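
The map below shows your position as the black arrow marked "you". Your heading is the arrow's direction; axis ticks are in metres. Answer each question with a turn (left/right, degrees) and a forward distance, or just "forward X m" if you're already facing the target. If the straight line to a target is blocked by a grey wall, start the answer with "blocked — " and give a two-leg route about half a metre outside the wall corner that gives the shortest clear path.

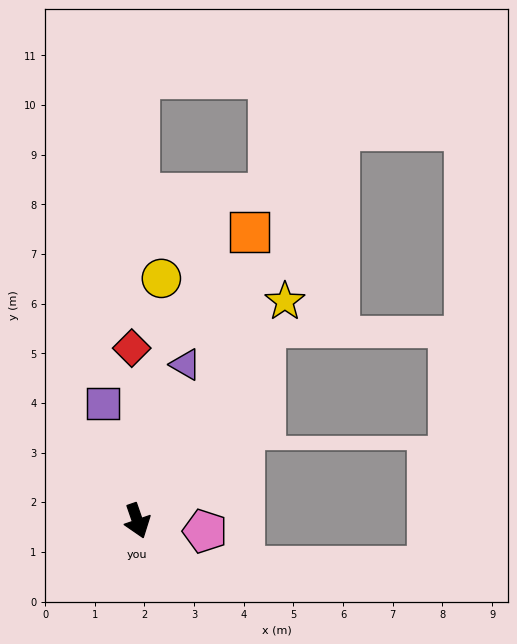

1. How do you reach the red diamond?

turn left 163°, forward 3.5 m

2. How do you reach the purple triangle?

turn left 144°, forward 3.3 m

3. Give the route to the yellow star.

turn left 127°, forward 5.3 m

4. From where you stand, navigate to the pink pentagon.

turn left 62°, forward 1.4 m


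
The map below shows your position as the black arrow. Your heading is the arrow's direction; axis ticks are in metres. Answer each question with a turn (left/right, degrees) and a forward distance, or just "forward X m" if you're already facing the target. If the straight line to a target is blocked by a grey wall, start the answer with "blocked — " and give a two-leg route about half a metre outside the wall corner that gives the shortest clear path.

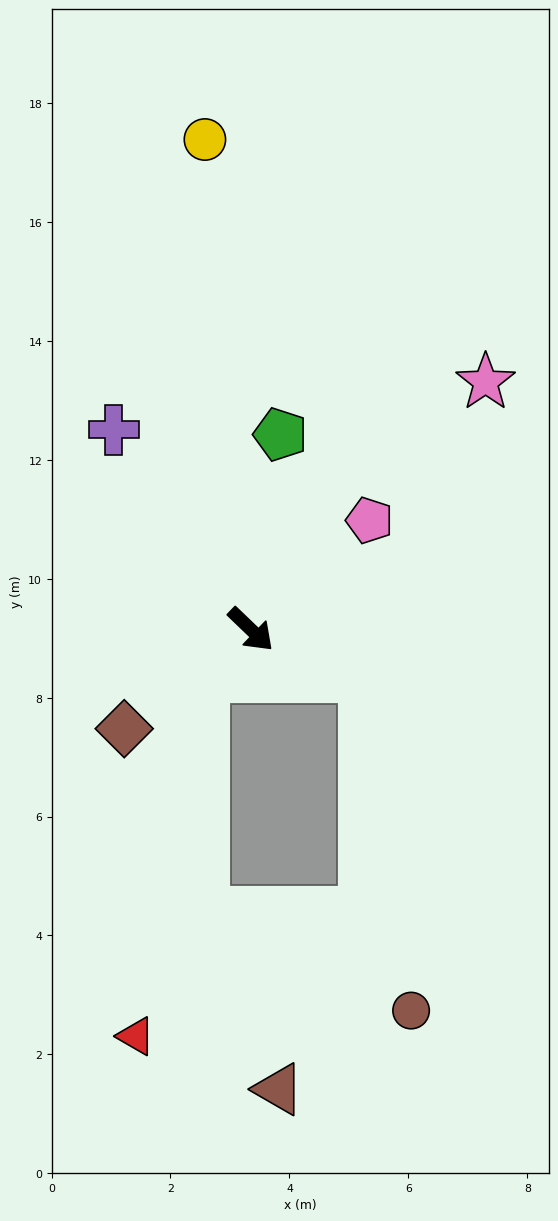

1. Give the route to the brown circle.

blocked — turn left 21°, forward 2.1 m, then turn right 59°, forward 5.7 m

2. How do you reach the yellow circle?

turn left 139°, forward 8.3 m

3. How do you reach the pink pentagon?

turn left 86°, forward 2.7 m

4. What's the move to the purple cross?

turn left 168°, forward 4.1 m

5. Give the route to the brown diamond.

turn right 98°, forward 2.7 m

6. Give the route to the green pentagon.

turn left 125°, forward 3.3 m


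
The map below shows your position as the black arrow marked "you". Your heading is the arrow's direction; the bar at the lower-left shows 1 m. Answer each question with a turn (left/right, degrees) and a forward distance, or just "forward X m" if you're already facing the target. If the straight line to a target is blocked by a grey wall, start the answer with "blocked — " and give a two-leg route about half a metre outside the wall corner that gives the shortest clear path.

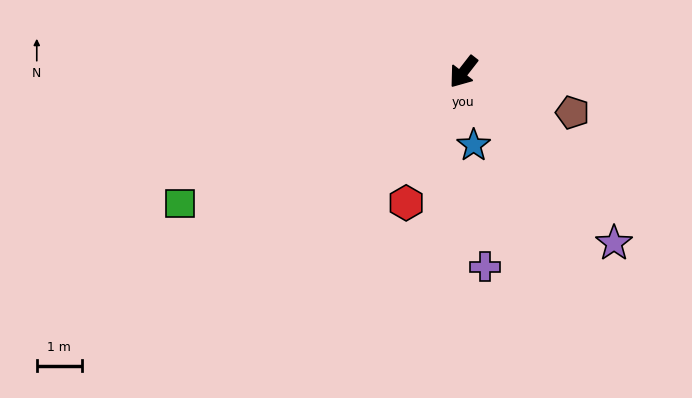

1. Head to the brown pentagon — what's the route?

turn left 108°, forward 2.6 m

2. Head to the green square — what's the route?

turn right 27°, forward 7.0 m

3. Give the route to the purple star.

turn left 79°, forward 5.1 m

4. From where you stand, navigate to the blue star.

turn left 46°, forward 1.7 m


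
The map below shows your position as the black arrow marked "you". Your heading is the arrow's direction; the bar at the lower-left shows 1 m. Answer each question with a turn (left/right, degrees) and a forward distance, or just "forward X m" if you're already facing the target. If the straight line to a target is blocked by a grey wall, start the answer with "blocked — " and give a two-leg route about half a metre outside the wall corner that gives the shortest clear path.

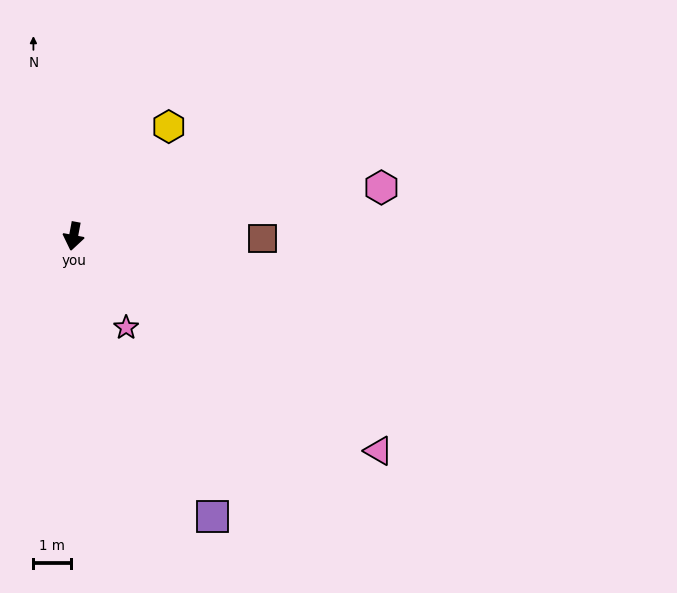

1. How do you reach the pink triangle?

turn left 66°, forward 9.9 m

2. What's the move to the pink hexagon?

turn left 110°, forward 8.3 m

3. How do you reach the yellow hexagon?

turn left 150°, forward 3.9 m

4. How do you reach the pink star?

turn left 41°, forward 2.8 m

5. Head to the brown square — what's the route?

turn left 100°, forward 5.0 m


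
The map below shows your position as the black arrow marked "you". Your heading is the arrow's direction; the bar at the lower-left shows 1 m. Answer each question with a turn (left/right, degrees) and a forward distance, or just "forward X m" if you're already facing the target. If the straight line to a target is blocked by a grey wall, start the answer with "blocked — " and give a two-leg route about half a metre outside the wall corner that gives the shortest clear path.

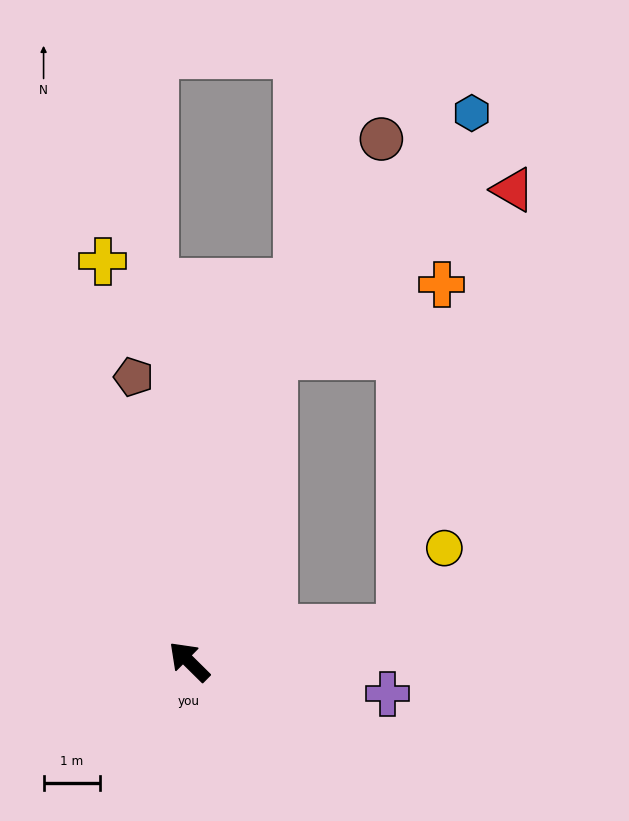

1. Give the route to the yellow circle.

blocked — turn right 126°, forward 3.8 m, then turn left 52°, forward 1.6 m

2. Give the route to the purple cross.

turn right 145°, forward 3.6 m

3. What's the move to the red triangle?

blocked — turn right 61°, forward 5.6 m, then turn right 40°, forward 5.2 m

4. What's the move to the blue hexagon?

blocked — turn right 61°, forward 5.6 m, then turn right 24°, forward 5.5 m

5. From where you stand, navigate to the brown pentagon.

turn right 34°, forward 5.1 m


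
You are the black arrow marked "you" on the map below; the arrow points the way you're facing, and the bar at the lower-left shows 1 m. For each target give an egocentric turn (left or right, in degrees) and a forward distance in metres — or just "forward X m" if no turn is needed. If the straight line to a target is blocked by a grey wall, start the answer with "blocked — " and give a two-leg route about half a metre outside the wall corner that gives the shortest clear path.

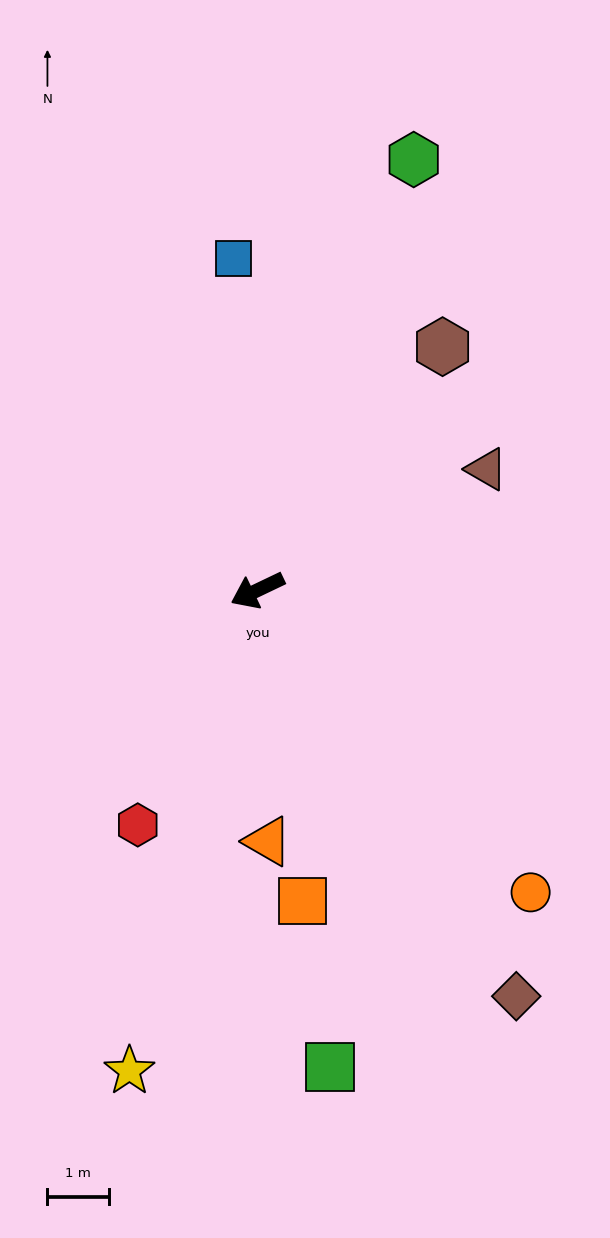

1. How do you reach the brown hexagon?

turn right 153°, forward 5.0 m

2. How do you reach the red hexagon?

turn left 37°, forward 4.3 m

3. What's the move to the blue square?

turn right 111°, forward 5.4 m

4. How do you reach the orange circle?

turn left 107°, forward 6.6 m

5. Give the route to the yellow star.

turn left 50°, forward 8.1 m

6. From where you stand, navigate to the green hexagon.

turn right 135°, forward 7.5 m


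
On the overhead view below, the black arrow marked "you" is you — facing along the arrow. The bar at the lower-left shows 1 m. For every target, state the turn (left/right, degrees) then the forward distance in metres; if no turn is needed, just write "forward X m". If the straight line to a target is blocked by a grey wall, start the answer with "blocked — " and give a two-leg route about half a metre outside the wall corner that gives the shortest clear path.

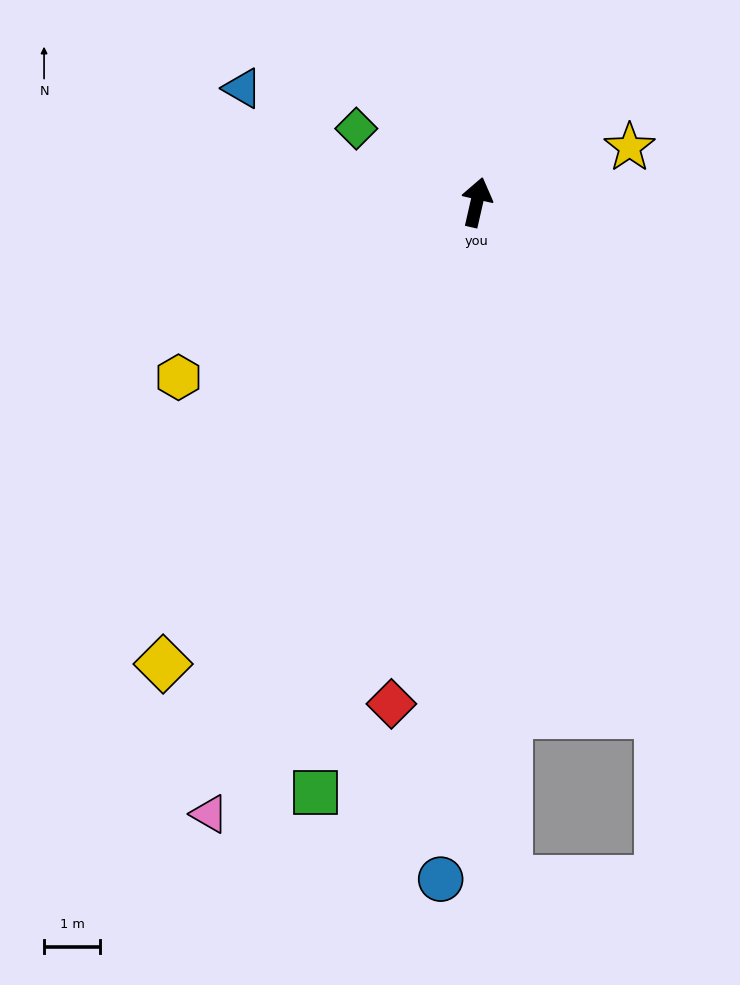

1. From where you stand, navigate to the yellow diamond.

turn left 159°, forward 9.9 m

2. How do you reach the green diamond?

turn left 71°, forward 2.5 m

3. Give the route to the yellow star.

turn right 57°, forward 2.9 m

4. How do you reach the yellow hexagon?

turn left 133°, forward 6.1 m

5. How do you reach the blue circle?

turn right 170°, forward 12.1 m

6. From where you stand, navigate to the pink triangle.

turn left 169°, forward 11.9 m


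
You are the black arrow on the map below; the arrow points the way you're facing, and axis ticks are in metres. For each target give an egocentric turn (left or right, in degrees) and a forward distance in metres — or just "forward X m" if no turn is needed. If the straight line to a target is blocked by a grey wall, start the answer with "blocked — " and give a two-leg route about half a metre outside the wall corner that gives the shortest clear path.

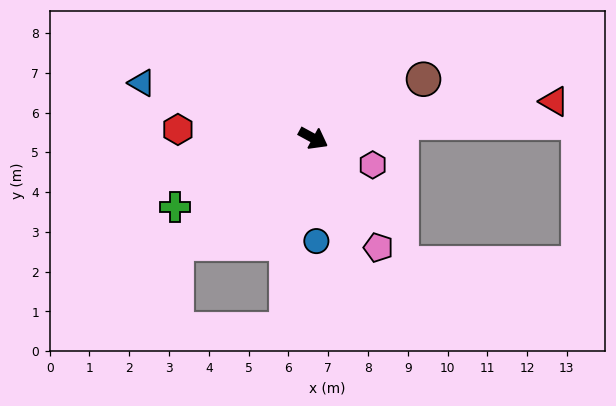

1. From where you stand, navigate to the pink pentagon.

turn right 31°, forward 3.2 m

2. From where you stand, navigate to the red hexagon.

turn right 155°, forward 3.4 m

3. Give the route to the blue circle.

turn right 60°, forward 2.6 m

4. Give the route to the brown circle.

turn left 57°, forward 3.1 m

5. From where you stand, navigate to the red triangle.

turn left 37°, forward 6.1 m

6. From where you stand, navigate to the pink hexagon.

turn left 4°, forward 1.6 m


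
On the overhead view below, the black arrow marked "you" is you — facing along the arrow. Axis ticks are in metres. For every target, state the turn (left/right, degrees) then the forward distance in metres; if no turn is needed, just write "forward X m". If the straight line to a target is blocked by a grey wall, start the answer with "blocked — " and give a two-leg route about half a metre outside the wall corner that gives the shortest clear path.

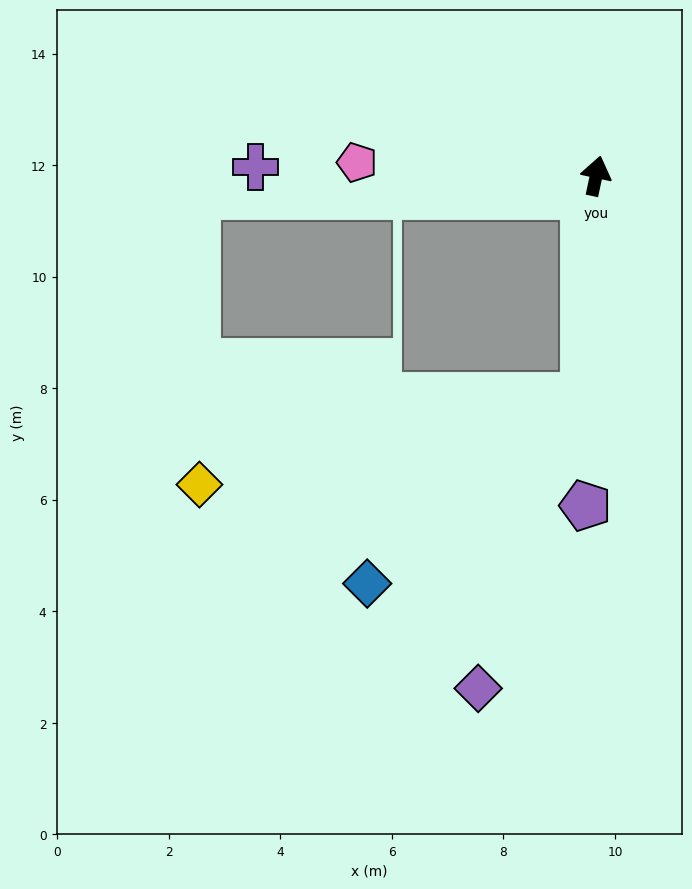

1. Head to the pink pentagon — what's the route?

turn left 99°, forward 4.3 m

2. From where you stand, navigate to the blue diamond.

blocked — turn right 171°, forward 4.0 m, then turn right 46°, forward 5.1 m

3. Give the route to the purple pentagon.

turn right 170°, forward 5.9 m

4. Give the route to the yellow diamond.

blocked — turn right 171°, forward 4.0 m, then turn right 74°, forward 7.1 m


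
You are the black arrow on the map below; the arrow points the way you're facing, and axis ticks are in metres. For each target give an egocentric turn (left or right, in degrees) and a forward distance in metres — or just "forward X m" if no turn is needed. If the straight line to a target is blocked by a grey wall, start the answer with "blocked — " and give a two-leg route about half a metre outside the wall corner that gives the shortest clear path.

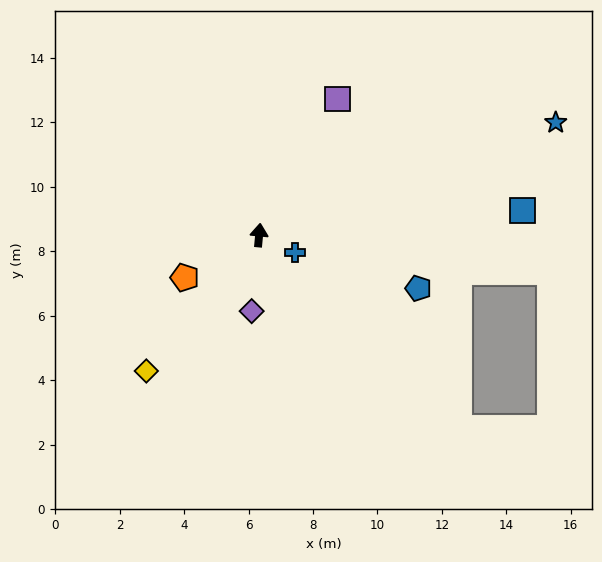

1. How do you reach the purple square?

turn right 25°, forward 4.9 m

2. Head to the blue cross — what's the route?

turn right 111°, forward 1.2 m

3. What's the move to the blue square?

turn right 79°, forward 8.2 m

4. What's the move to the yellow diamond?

turn left 146°, forward 5.5 m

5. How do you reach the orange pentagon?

turn left 125°, forward 2.7 m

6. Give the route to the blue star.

turn right 64°, forward 9.8 m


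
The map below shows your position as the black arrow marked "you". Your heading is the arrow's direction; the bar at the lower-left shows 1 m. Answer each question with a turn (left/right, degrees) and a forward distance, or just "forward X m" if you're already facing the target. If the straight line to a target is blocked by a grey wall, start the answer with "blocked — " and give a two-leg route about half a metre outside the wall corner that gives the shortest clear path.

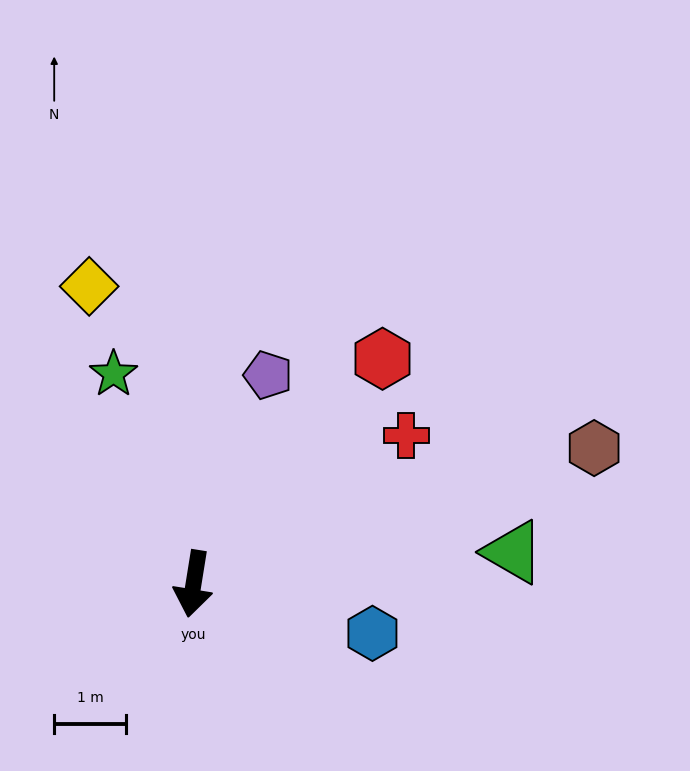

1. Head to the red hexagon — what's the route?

turn left 149°, forward 4.1 m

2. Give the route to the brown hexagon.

turn left 118°, forward 5.9 m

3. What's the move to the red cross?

turn left 134°, forward 3.6 m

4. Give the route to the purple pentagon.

turn left 169°, forward 3.1 m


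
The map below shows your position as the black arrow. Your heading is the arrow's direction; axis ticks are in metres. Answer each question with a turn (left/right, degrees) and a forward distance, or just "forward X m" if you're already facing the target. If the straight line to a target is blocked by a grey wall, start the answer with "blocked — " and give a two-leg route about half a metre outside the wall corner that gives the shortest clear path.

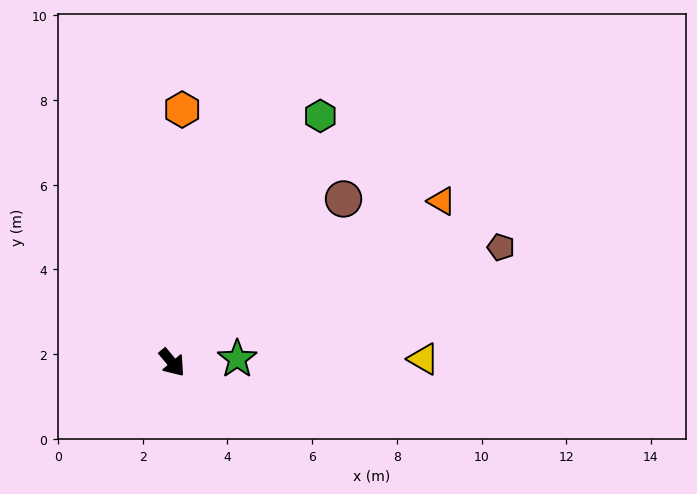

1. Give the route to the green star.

turn left 53°, forward 1.5 m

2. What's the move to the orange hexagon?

turn left 138°, forward 6.0 m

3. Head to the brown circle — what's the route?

turn left 94°, forward 5.6 m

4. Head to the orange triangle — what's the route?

turn left 81°, forward 7.4 m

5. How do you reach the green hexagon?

turn left 109°, forward 6.8 m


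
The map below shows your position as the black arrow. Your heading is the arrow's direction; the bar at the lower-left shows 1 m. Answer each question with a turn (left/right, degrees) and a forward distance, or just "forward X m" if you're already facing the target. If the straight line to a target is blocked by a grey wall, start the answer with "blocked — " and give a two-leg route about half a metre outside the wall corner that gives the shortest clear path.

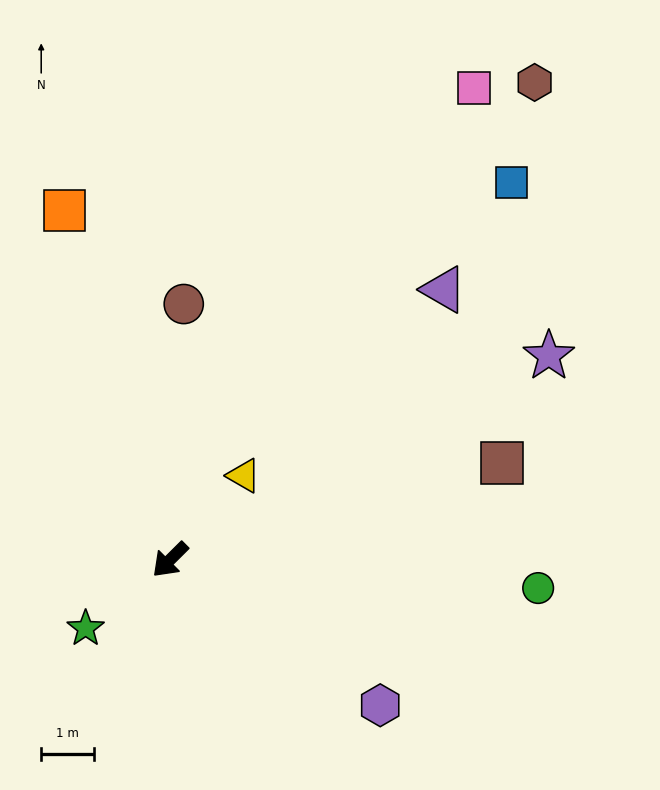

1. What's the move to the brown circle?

turn right 138°, forward 4.8 m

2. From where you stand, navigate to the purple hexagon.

turn left 100°, forward 4.8 m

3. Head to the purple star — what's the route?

turn left 163°, forward 8.1 m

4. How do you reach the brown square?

turn left 151°, forward 6.5 m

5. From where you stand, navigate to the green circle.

turn left 131°, forward 7.0 m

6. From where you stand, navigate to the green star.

turn right 6°, forward 2.1 m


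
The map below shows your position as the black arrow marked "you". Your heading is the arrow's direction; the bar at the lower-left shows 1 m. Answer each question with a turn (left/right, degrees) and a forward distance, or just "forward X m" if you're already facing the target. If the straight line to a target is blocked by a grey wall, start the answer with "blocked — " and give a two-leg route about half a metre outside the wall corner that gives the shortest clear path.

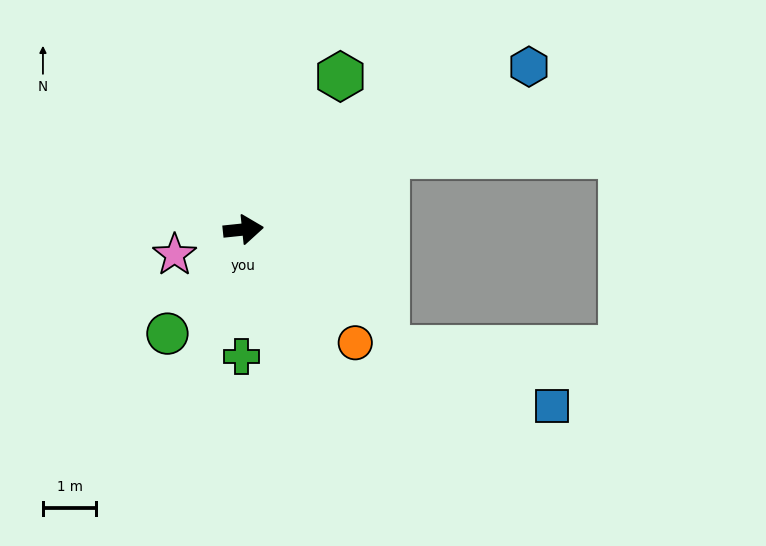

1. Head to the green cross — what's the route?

turn right 97°, forward 2.4 m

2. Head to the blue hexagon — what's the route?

turn left 24°, forward 6.1 m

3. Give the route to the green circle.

turn right 132°, forward 2.4 m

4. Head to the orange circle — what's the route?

turn right 51°, forward 3.0 m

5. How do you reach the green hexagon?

turn left 52°, forward 3.4 m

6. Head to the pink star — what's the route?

turn right 166°, forward 1.4 m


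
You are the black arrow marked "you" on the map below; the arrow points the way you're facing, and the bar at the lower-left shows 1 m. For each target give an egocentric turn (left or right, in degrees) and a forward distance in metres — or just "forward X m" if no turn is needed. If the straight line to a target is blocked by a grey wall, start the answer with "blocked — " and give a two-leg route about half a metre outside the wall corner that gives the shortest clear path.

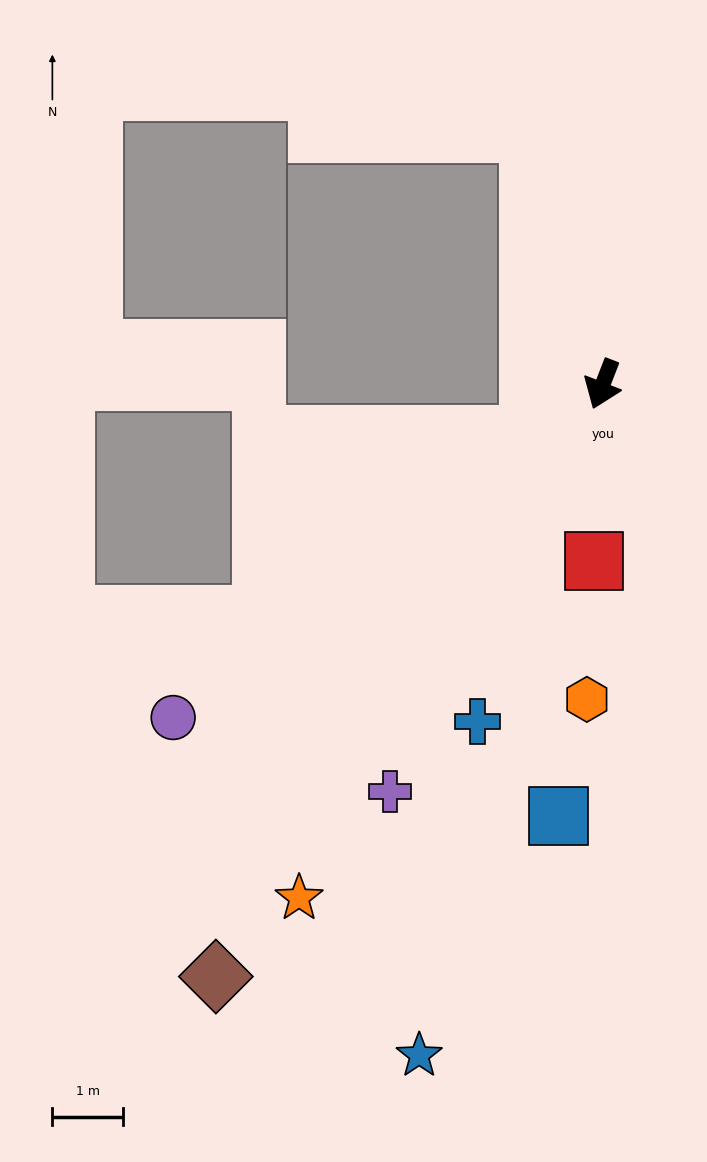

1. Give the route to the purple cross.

turn right 6°, forward 6.5 m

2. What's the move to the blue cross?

forward 5.1 m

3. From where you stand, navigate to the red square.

turn left 18°, forward 2.5 m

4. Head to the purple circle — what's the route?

turn right 31°, forward 7.7 m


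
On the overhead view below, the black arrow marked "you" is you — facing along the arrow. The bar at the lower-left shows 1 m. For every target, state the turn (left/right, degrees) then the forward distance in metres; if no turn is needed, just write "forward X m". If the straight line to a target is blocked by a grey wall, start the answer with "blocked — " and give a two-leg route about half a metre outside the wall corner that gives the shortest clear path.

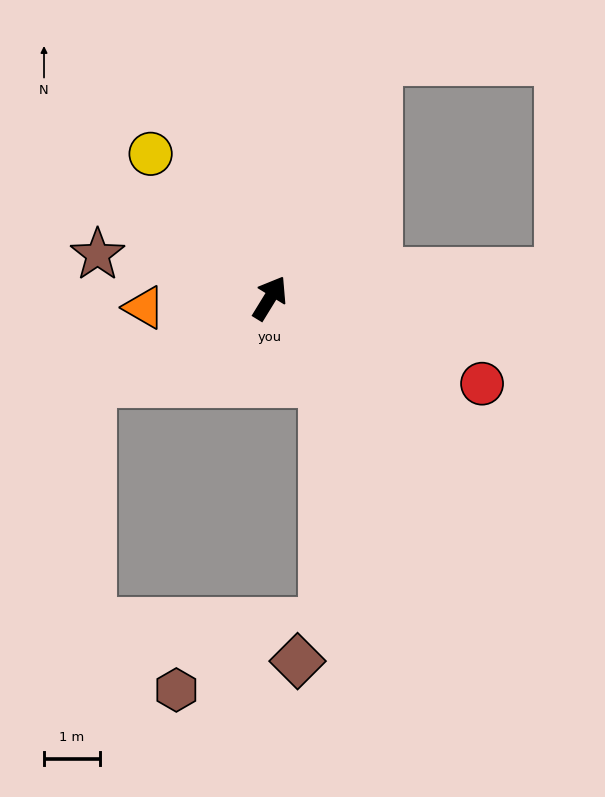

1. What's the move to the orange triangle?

turn left 126°, forward 2.3 m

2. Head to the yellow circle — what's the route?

turn left 71°, forward 3.3 m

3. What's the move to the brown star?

turn left 107°, forward 3.2 m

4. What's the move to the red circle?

turn right 80°, forward 4.1 m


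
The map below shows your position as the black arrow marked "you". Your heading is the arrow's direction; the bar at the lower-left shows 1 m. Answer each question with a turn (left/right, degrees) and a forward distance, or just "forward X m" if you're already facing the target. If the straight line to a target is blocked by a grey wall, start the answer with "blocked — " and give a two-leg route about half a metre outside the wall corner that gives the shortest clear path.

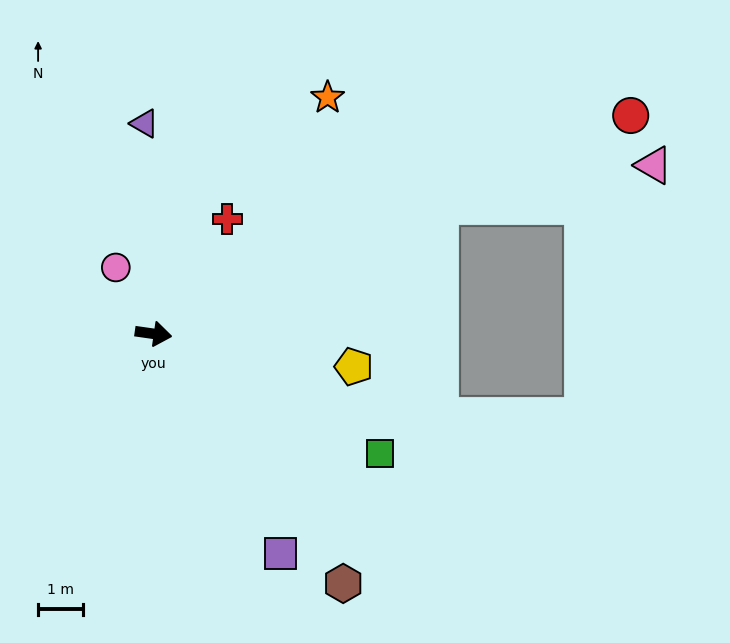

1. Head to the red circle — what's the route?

turn left 33°, forward 11.7 m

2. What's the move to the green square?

turn right 20°, forward 5.7 m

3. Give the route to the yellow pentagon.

forward 4.5 m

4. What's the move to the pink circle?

turn left 128°, forward 1.7 m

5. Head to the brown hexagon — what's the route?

turn right 45°, forward 7.0 m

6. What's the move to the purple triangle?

turn left 101°, forward 4.7 m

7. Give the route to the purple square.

turn right 52°, forward 5.6 m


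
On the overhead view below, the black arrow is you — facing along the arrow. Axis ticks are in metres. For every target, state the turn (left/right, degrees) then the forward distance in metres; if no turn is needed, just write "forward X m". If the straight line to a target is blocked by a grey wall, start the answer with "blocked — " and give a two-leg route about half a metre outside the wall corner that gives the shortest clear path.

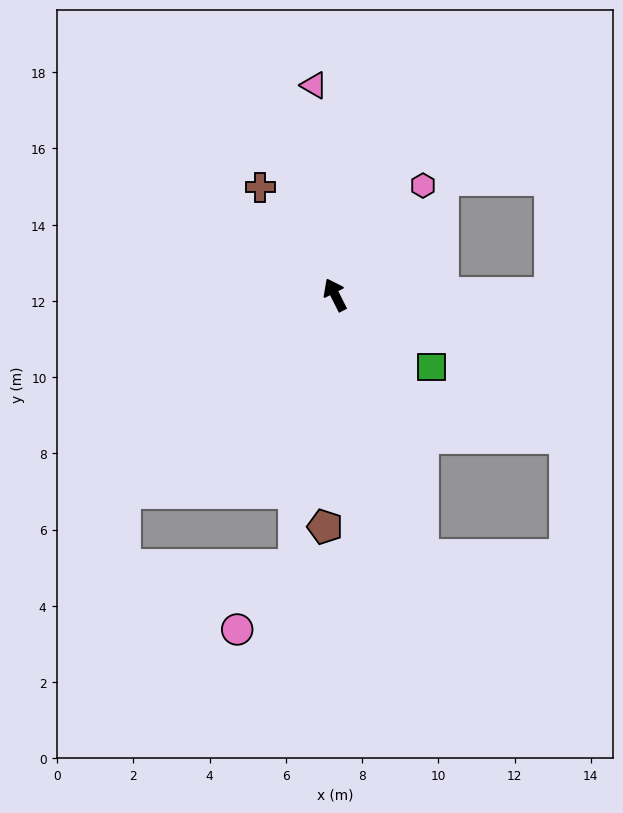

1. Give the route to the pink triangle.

turn right 21°, forward 5.5 m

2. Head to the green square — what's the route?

turn right 154°, forward 3.2 m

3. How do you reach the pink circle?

blocked — turn left 145°, forward 7.2 m, then turn right 34°, forward 2.3 m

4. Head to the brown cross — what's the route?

turn left 8°, forward 3.4 m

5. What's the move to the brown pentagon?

turn left 151°, forward 6.1 m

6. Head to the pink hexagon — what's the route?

turn right 66°, forward 3.7 m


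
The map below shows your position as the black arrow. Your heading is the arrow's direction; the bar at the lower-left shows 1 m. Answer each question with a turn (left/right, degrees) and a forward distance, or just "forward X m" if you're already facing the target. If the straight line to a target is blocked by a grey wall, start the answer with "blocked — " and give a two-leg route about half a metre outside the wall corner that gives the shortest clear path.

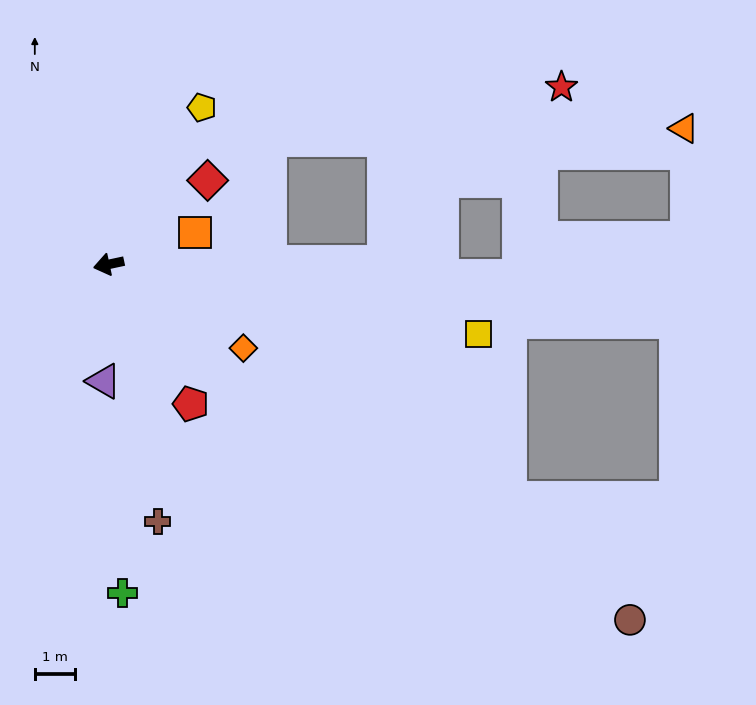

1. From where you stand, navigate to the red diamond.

turn right 152°, forward 3.2 m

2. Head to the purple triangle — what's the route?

turn left 75°, forward 2.9 m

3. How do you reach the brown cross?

turn left 89°, forward 6.5 m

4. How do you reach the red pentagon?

turn left 108°, forward 4.0 m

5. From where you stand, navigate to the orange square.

turn right 172°, forward 2.3 m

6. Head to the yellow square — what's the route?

turn left 157°, forward 9.4 m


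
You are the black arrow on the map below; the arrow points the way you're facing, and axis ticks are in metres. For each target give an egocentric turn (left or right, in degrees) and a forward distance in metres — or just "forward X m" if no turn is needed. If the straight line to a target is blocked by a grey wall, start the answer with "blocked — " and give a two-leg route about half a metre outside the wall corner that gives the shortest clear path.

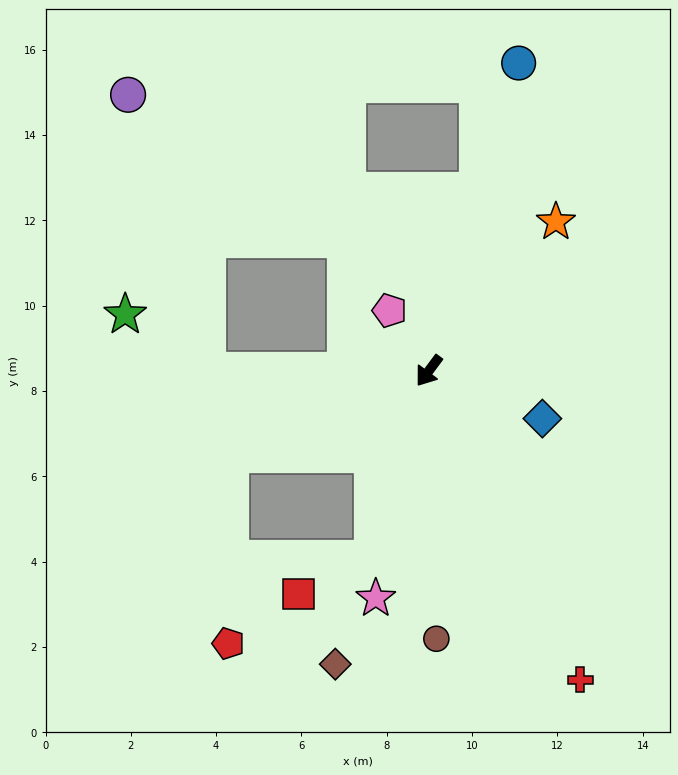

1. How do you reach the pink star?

turn left 23°, forward 5.5 m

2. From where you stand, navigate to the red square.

blocked — turn left 20°, forward 4.6 m, then turn right 47°, forward 1.9 m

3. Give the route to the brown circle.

turn left 38°, forward 6.3 m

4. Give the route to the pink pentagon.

turn right 110°, forward 1.7 m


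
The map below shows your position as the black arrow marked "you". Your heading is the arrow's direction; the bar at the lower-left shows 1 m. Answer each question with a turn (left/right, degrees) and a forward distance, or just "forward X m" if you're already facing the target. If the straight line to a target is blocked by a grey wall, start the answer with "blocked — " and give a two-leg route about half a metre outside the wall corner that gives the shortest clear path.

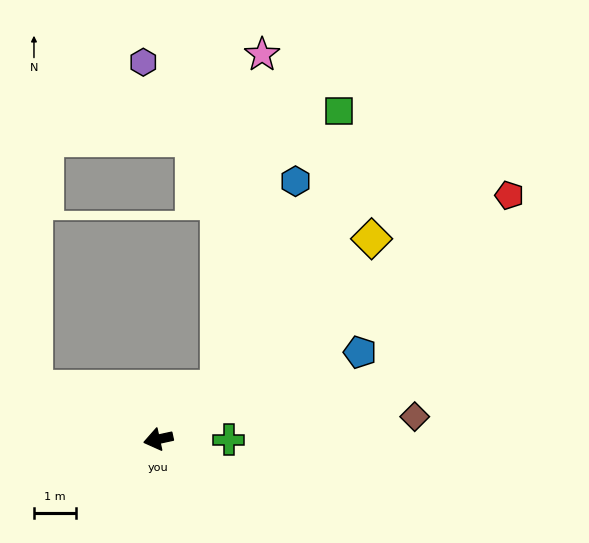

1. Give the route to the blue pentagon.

turn right 169°, forward 5.3 m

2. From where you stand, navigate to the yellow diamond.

turn right 149°, forward 7.0 m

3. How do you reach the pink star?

blocked — turn right 151°, forward 1.9 m, then turn left 41°, forward 8.1 m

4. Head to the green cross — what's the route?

turn left 167°, forward 1.7 m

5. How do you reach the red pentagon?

turn right 157°, forward 10.3 m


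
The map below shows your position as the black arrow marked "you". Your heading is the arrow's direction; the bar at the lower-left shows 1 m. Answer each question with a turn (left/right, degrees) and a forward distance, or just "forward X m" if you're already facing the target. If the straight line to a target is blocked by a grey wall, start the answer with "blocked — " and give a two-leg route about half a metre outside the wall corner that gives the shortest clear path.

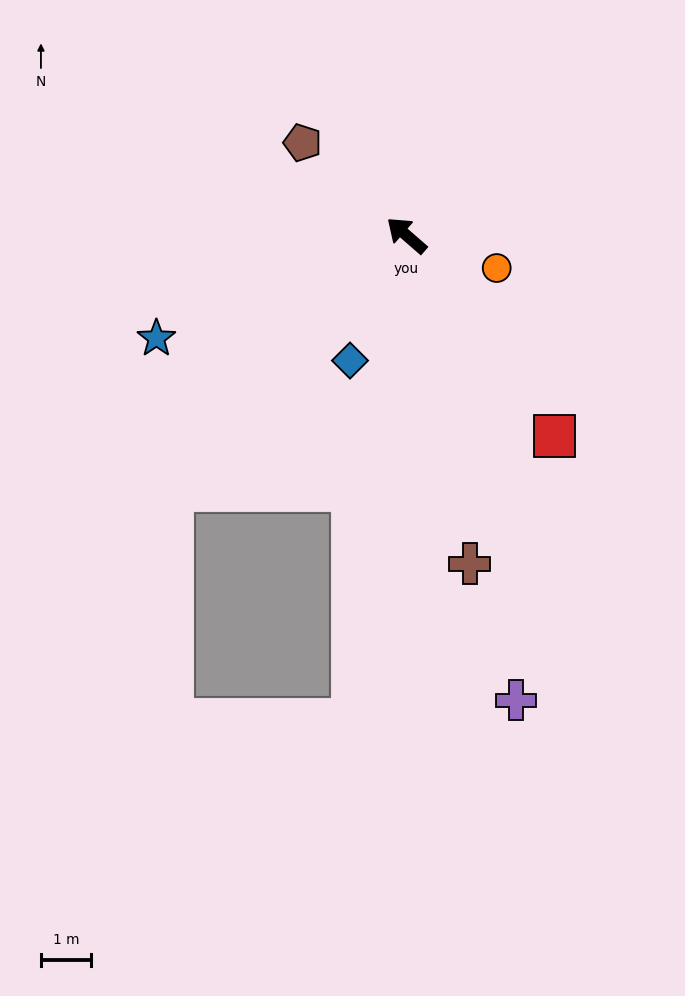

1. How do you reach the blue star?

turn left 63°, forward 5.4 m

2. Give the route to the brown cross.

turn left 142°, forward 6.7 m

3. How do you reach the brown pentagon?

forward 2.8 m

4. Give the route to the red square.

turn left 167°, forward 5.0 m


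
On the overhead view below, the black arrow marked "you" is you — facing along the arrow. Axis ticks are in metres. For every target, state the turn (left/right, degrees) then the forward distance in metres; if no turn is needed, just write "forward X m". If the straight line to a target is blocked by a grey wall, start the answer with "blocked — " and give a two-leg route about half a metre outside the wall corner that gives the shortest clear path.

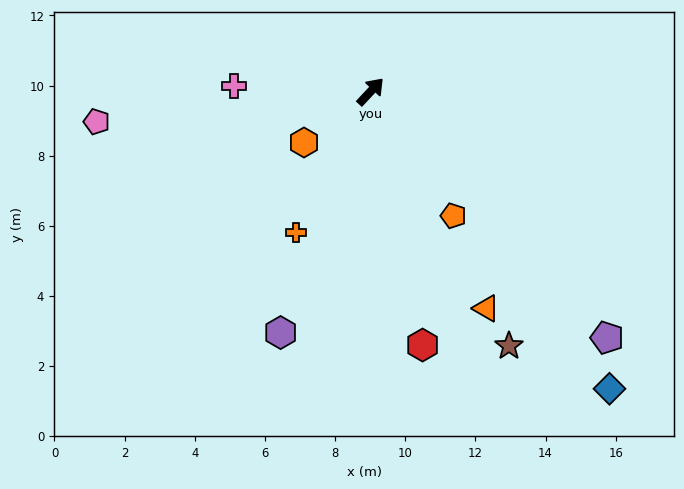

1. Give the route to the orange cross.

turn right 165°, forward 4.5 m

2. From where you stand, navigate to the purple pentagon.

turn right 93°, forward 9.7 m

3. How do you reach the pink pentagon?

turn left 139°, forward 7.9 m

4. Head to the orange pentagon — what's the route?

turn right 103°, forward 4.3 m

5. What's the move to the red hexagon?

turn right 125°, forward 7.4 m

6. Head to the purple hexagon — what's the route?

turn right 157°, forward 7.3 m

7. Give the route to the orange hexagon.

turn left 170°, forward 2.4 m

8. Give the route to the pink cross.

turn left 131°, forward 3.9 m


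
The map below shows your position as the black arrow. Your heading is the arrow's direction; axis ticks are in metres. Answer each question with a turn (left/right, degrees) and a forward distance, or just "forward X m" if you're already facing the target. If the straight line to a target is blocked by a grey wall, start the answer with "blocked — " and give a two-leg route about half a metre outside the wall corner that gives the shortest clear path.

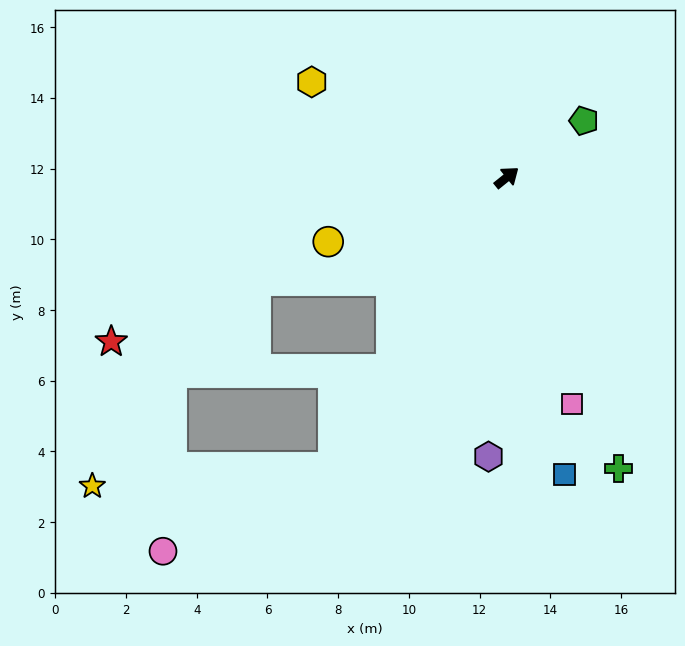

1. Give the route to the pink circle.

blocked — turn right 160°, forward 9.5 m, then turn right 32°, forward 5.4 m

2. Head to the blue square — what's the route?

turn right 118°, forward 8.6 m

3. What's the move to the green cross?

turn right 108°, forward 8.8 m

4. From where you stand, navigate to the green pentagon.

turn right 3°, forward 2.7 m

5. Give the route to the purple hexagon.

turn right 133°, forward 7.9 m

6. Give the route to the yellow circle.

turn left 161°, forward 5.4 m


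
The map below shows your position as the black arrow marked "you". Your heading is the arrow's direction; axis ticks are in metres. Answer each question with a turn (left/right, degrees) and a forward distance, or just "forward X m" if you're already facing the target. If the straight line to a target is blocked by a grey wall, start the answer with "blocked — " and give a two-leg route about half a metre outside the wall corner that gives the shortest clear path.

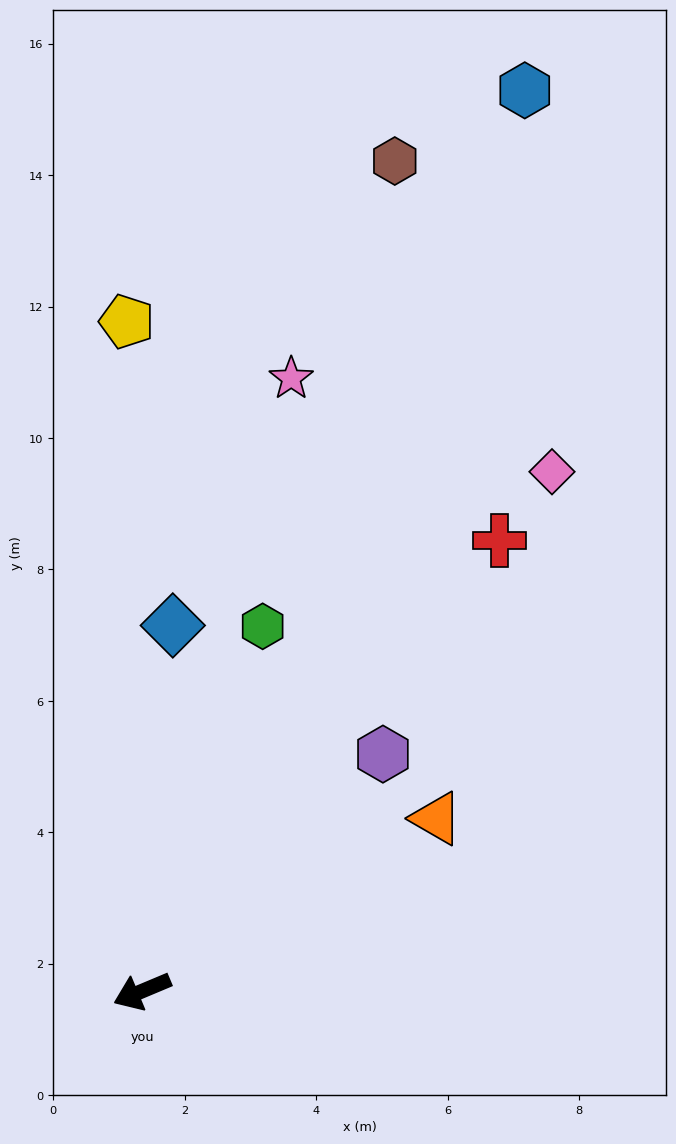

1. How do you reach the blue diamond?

turn right 118°, forward 5.6 m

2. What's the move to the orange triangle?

turn right 172°, forward 5.2 m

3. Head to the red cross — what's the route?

turn right 151°, forward 8.8 m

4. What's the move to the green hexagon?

turn right 131°, forward 5.8 m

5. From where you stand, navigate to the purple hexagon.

turn right 158°, forward 5.1 m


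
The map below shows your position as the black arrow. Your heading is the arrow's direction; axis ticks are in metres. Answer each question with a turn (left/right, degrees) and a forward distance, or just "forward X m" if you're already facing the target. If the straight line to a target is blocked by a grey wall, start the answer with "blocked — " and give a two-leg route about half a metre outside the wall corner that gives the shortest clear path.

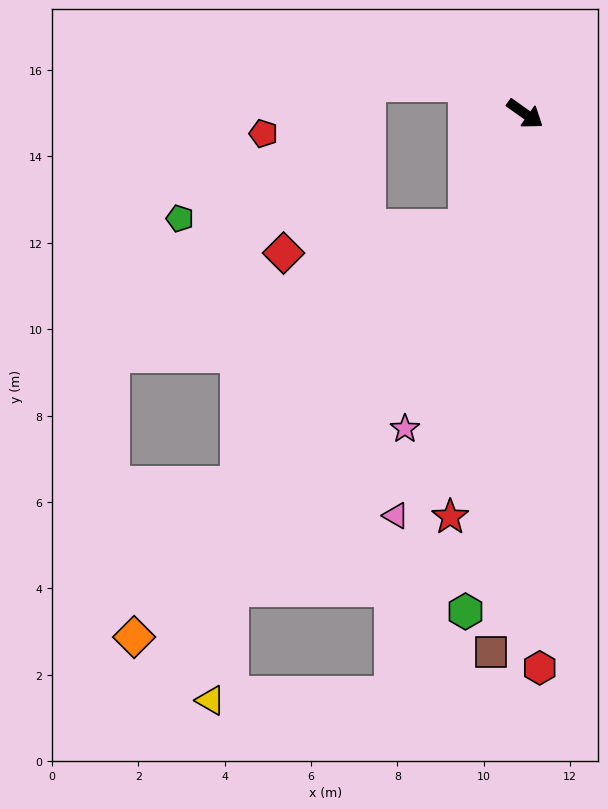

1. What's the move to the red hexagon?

turn right 53°, forward 12.8 m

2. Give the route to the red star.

turn right 65°, forward 9.5 m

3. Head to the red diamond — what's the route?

blocked — turn right 82°, forward 3.0 m, then turn right 55°, forward 4.3 m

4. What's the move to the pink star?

turn right 76°, forward 7.8 m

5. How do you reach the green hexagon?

turn right 62°, forward 11.6 m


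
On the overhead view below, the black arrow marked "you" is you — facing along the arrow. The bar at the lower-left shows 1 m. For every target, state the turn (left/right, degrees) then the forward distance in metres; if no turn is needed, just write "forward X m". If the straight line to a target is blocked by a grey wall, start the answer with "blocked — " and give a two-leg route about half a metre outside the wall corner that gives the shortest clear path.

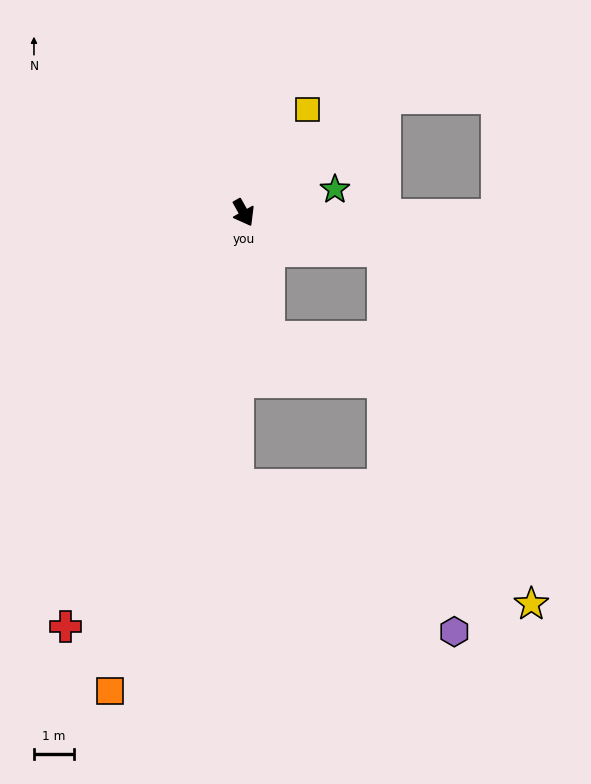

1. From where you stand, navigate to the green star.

turn left 75°, forward 2.3 m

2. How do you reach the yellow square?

turn left 119°, forward 3.0 m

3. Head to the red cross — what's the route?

turn right 53°, forward 11.2 m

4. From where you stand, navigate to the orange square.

turn right 45°, forward 12.3 m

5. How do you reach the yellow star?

blocked — turn left 46°, forward 3.6 m, then turn right 53°, forward 9.5 m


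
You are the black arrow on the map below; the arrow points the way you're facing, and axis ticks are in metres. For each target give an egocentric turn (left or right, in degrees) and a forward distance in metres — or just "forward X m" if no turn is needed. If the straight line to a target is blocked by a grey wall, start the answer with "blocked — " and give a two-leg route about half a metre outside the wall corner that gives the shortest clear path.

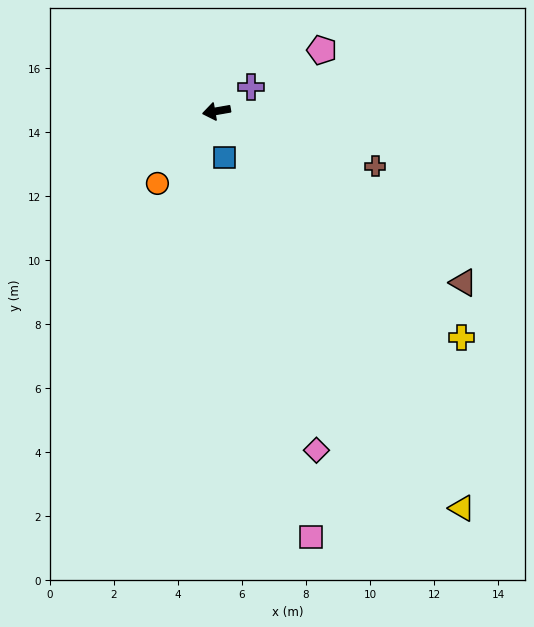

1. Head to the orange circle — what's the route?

turn left 41°, forward 2.9 m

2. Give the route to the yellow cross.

turn left 127°, forward 10.4 m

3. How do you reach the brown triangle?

turn left 135°, forward 9.4 m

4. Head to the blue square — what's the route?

turn left 90°, forward 1.5 m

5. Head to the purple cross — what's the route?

turn right 155°, forward 1.3 m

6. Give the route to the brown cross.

turn left 151°, forward 5.2 m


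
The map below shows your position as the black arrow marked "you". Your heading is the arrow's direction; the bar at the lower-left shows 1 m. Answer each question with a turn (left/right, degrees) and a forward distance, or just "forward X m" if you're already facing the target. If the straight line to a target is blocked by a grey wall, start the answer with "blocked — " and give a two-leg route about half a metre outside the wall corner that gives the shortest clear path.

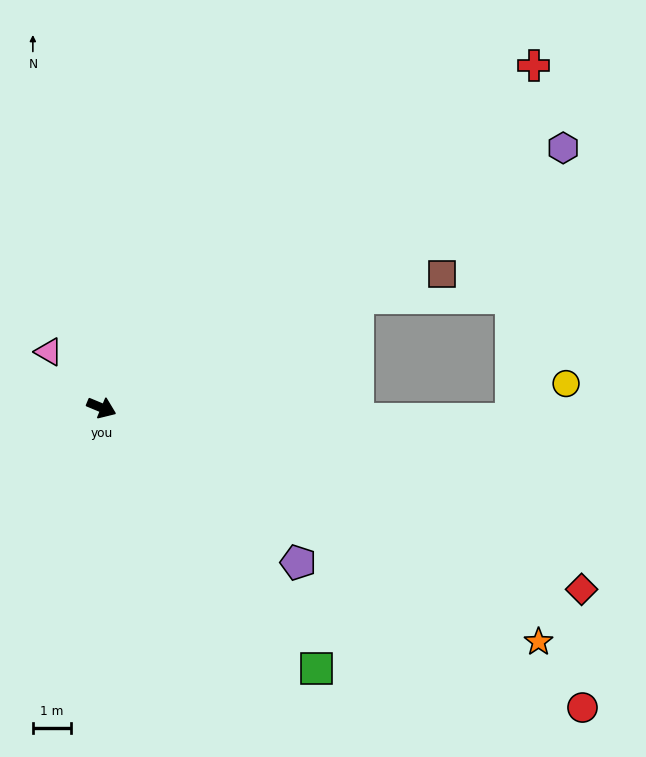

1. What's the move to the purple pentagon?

turn right 16°, forward 6.5 m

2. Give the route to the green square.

turn right 28°, forward 8.8 m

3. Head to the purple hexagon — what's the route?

turn left 52°, forward 13.7 m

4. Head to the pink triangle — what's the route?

turn left 156°, forward 2.0 m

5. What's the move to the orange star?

turn right 6°, forward 12.9 m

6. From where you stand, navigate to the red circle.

turn right 9°, forward 14.7 m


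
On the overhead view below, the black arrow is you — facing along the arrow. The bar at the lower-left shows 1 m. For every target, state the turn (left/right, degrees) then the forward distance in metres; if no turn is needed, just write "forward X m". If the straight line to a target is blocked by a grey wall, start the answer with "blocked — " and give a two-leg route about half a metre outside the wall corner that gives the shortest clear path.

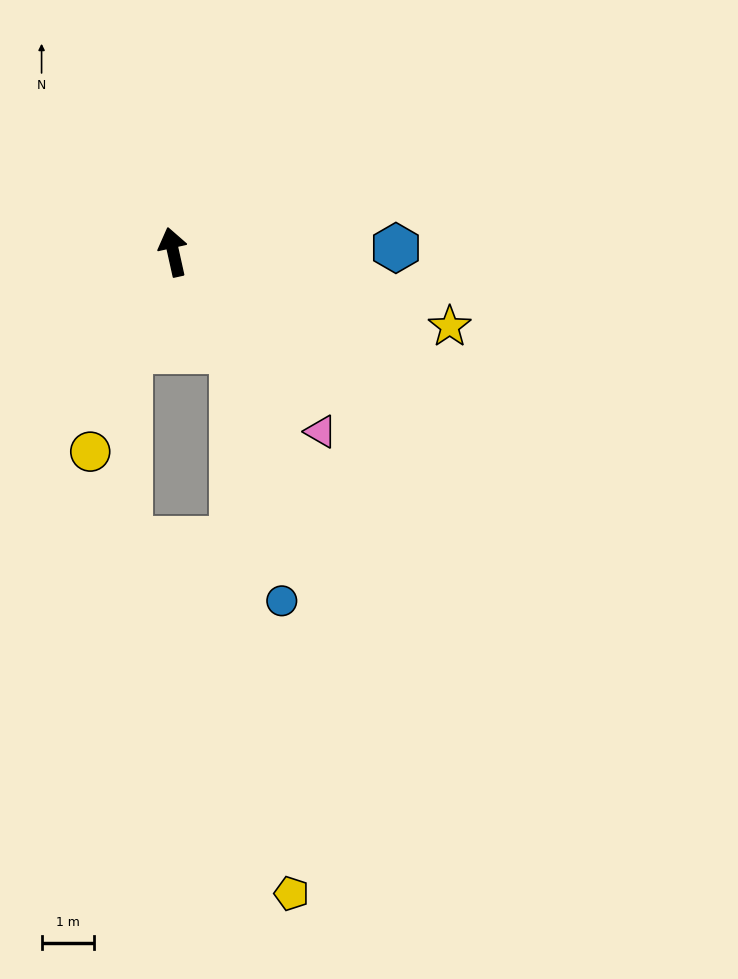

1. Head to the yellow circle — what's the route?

turn left 145°, forward 4.1 m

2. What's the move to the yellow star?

turn right 118°, forward 5.4 m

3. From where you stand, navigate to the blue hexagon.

turn right 101°, forward 4.2 m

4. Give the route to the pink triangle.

turn right 153°, forward 4.4 m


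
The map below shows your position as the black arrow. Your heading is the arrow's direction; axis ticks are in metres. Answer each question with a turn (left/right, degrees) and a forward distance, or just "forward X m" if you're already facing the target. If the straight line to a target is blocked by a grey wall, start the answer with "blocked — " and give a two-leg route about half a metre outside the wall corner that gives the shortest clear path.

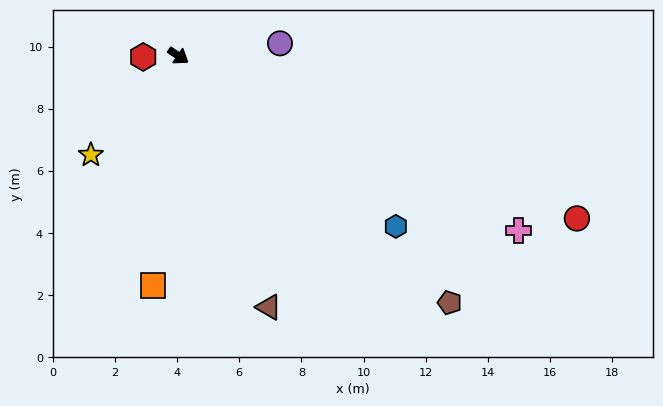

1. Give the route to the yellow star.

turn right 97°, forward 4.3 m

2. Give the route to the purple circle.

turn left 41°, forward 3.3 m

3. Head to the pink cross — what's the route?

turn left 7°, forward 12.3 m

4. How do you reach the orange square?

turn right 62°, forward 7.4 m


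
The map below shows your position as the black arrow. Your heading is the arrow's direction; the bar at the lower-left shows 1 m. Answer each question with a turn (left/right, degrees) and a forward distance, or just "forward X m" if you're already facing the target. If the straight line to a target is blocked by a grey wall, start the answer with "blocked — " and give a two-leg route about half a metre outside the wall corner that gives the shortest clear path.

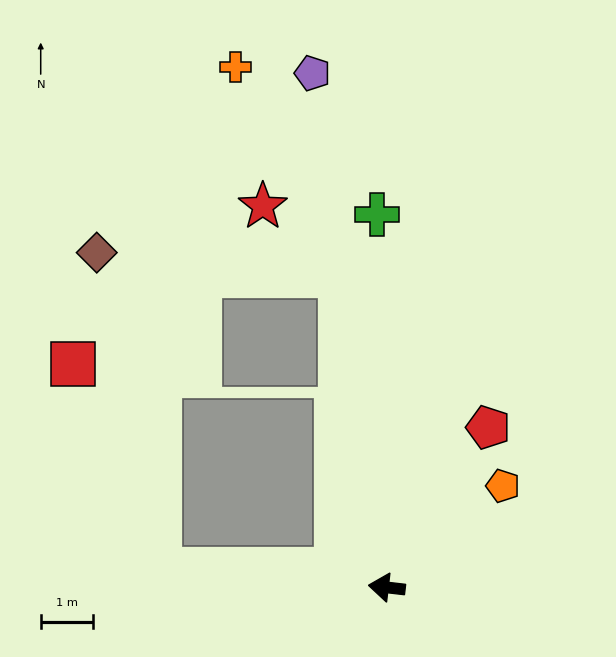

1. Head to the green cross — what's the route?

turn right 82°, forward 7.1 m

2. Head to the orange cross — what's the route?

blocked — turn right 75°, forward 6.0 m, then turn left 18°, forward 4.4 m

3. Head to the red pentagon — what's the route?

turn right 116°, forward 3.6 m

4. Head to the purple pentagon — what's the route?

turn right 75°, forward 9.9 m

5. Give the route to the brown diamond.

blocked — turn left 2°, forward 4.3 m, then turn right 74°, forward 6.2 m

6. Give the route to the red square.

blocked — turn left 2°, forward 4.3 m, then turn right 63°, forward 4.2 m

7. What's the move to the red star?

blocked — turn right 75°, forward 6.0 m, then turn left 40°, forward 2.0 m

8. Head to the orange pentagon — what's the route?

turn right 132°, forward 2.9 m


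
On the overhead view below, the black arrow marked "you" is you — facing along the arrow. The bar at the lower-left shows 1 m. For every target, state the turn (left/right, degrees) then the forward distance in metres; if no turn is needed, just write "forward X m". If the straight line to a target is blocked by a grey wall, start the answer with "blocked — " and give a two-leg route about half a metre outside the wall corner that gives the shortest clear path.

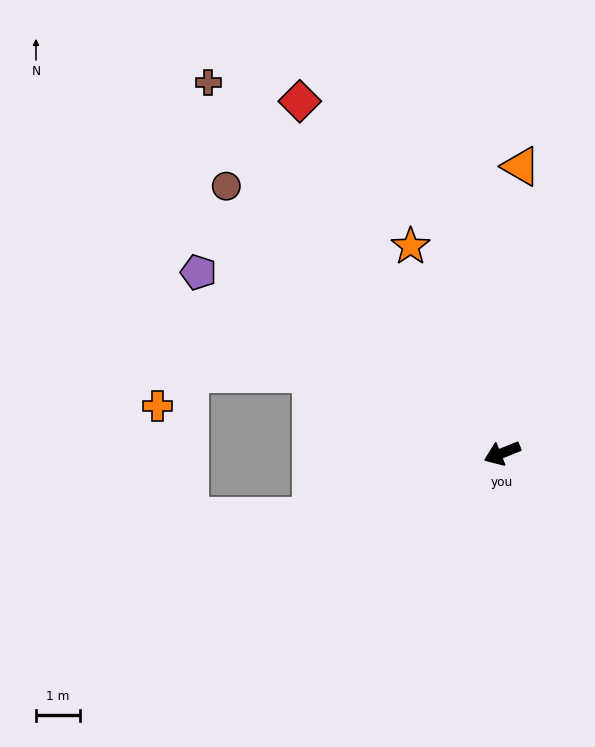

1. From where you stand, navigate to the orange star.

turn right 88°, forward 5.2 m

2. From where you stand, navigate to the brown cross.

turn right 74°, forward 10.8 m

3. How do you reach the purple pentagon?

turn right 53°, forward 8.1 m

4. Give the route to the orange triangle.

turn right 116°, forward 6.6 m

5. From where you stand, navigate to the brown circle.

turn right 66°, forward 8.8 m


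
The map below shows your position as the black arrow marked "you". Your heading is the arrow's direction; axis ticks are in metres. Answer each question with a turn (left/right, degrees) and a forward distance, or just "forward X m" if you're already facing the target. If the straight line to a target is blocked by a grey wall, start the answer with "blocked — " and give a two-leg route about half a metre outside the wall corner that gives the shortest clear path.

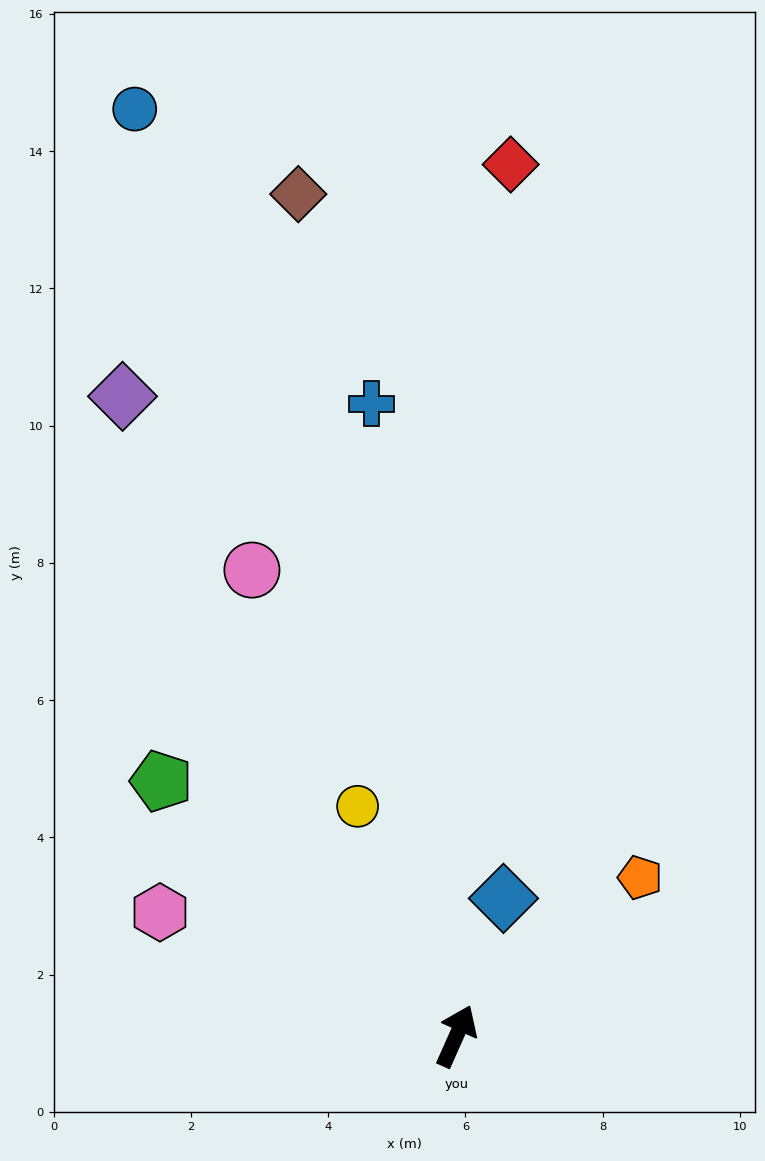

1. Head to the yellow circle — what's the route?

turn left 47°, forward 3.6 m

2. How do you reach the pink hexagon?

turn left 91°, forward 4.7 m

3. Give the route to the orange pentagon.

turn right 25°, forward 3.5 m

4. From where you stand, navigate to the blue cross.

turn left 32°, forward 9.3 m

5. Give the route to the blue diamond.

turn left 5°, forward 2.1 m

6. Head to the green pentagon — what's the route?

turn left 73°, forward 5.7 m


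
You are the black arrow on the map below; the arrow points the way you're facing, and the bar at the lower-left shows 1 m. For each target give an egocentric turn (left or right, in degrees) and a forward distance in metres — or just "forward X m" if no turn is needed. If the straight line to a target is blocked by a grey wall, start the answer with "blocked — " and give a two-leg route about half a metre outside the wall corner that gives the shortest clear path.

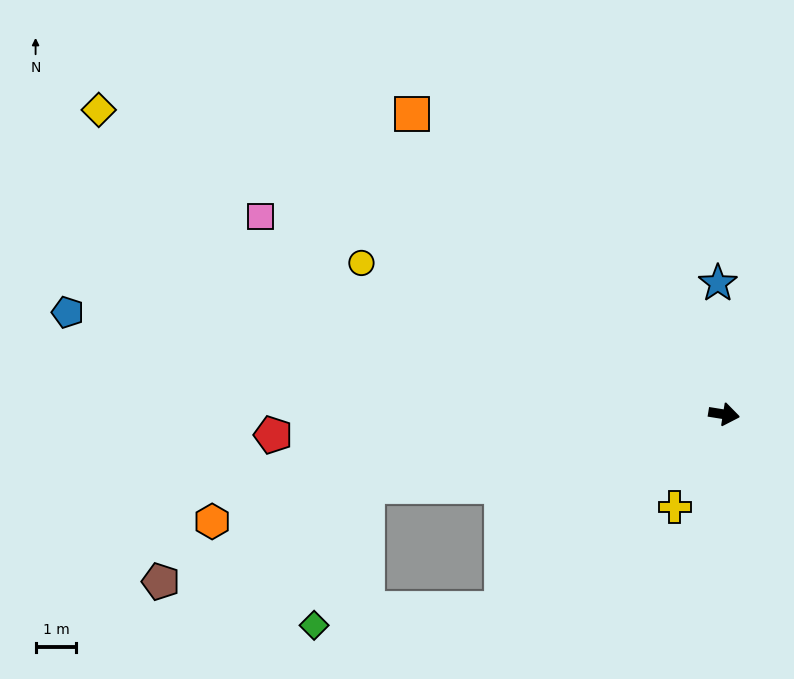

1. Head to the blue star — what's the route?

turn left 102°, forward 3.2 m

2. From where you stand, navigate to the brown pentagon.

blocked — turn right 159°, forward 8.9 m, then turn left 13°, forward 5.6 m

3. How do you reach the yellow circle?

turn left 166°, forward 9.6 m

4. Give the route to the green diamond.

blocked — turn right 130°, forward 7.2 m, then turn right 36°, forward 4.6 m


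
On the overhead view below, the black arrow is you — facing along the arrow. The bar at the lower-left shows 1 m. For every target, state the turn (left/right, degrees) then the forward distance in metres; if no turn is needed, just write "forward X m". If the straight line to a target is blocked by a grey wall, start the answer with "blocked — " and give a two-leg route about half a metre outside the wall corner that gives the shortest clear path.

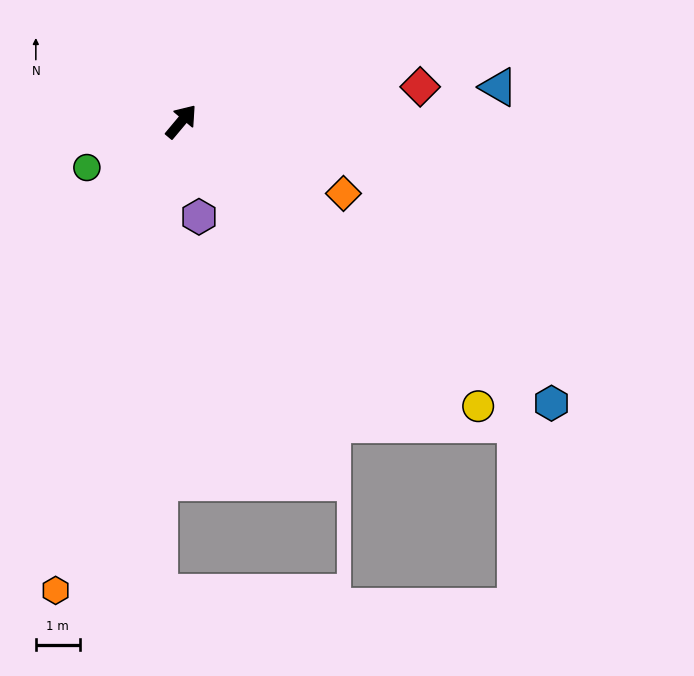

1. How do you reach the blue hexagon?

turn right 87°, forward 10.6 m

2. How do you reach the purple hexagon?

turn right 130°, forward 2.2 m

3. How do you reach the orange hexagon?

turn right 155°, forward 11.0 m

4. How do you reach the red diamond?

turn right 42°, forward 5.5 m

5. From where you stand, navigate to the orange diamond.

turn right 74°, forward 4.0 m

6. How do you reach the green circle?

turn left 156°, forward 2.4 m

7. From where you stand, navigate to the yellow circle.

turn right 94°, forward 9.3 m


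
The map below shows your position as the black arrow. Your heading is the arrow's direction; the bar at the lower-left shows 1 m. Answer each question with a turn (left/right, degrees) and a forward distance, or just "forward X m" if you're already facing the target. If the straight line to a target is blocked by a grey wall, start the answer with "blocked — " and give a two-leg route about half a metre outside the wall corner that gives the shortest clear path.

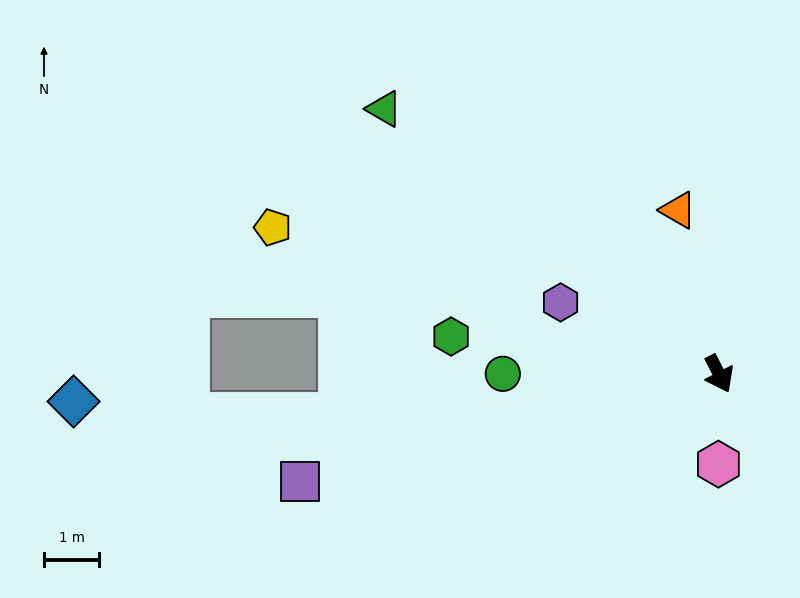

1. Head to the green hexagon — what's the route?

turn right 125°, forward 4.9 m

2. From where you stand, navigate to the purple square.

turn right 103°, forward 7.8 m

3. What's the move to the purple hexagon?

turn right 141°, forward 3.1 m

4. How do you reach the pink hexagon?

turn right 27°, forward 1.6 m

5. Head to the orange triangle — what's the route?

turn left 167°, forward 3.1 m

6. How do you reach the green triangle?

turn right 155°, forward 7.7 m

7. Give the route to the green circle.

turn right 117°, forward 3.9 m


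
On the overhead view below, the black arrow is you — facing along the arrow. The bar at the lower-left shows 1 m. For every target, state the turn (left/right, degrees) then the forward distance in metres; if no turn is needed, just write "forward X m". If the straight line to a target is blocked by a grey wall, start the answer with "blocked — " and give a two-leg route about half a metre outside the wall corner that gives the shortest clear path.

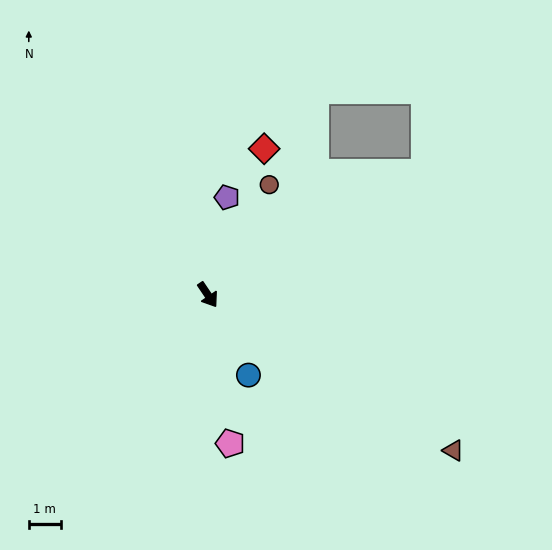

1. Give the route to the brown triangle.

turn left 24°, forward 9.0 m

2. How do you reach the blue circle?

turn right 7°, forward 2.8 m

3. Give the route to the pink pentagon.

turn right 25°, forward 4.7 m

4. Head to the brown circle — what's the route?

turn left 117°, forward 3.9 m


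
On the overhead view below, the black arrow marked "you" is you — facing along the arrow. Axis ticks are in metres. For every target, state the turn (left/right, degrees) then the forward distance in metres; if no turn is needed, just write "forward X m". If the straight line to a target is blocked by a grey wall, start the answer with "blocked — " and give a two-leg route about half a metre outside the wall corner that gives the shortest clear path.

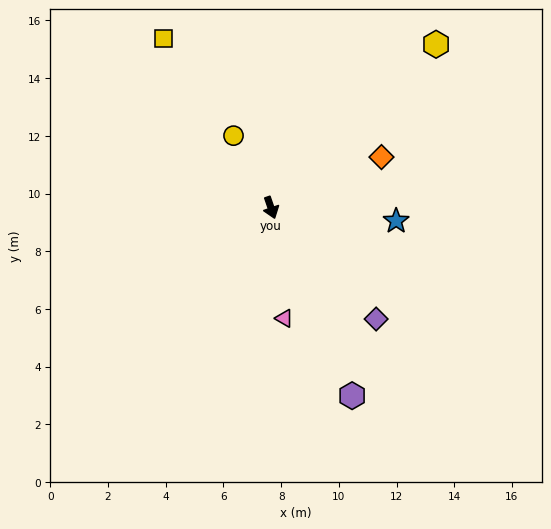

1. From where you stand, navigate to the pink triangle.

turn right 12°, forward 3.9 m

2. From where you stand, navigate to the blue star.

turn left 65°, forward 4.4 m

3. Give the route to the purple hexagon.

turn left 4°, forward 7.1 m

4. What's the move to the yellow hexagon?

turn left 116°, forward 8.1 m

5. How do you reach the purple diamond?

turn left 24°, forward 5.3 m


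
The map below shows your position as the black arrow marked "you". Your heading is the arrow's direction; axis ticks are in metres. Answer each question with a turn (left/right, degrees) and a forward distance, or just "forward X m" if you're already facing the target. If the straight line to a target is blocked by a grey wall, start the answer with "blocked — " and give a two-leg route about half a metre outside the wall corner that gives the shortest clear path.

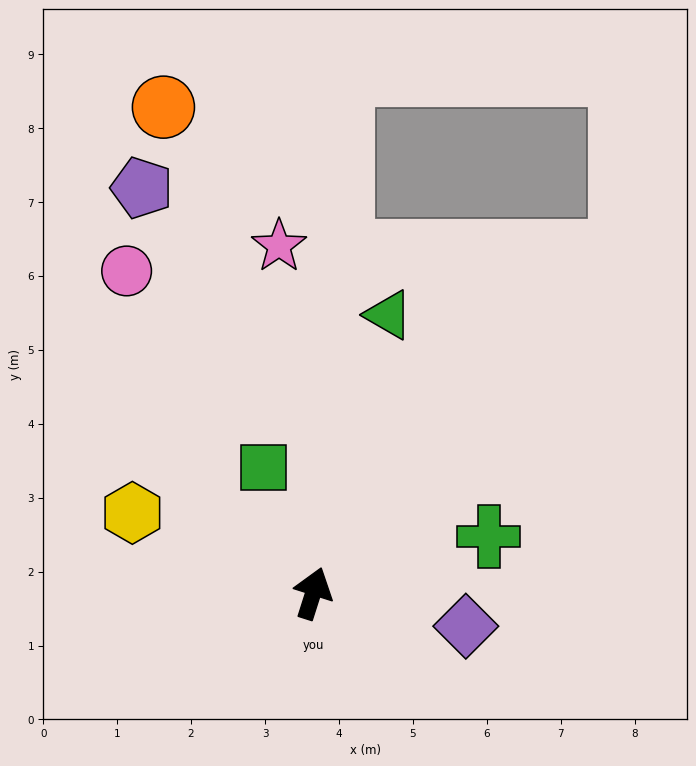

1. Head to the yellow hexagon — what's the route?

turn left 84°, forward 2.7 m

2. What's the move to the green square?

turn left 39°, forward 1.8 m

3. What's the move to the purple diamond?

turn right 85°, forward 2.1 m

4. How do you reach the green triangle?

turn left 2°, forward 3.9 m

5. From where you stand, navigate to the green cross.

turn right 54°, forward 2.5 m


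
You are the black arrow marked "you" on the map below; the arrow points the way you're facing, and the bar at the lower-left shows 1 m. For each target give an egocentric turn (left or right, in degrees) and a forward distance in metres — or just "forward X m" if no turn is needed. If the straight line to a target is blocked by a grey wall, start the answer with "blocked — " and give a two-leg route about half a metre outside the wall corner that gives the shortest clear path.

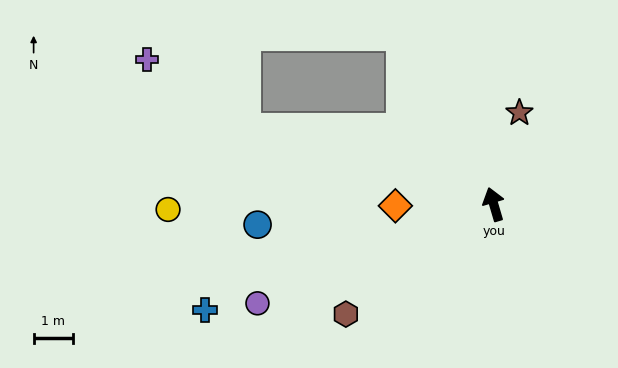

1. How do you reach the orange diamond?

turn left 75°, forward 2.5 m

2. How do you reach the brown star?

turn right 32°, forward 2.4 m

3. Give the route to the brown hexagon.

turn left 110°, forward 4.7 m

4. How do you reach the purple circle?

turn left 96°, forward 6.5 m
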